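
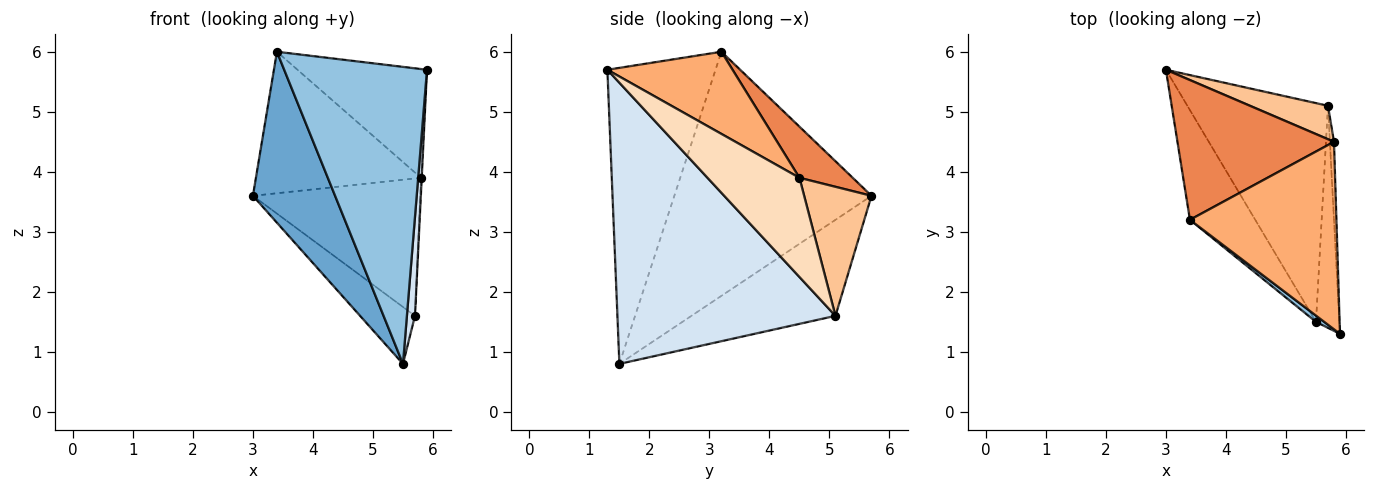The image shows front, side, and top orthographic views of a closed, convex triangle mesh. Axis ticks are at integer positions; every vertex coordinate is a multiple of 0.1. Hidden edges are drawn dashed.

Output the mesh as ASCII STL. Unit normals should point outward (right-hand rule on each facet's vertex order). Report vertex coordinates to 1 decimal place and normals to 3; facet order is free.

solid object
 facet normal -0.896 -0.374 -0.240
  outer loop
   vertex 5.5 1.5 0.8
   vertex 3.4 3.2 6.0
   vertex 3.0 5.7 3.6
  endloop
 endfacet
 facet normal -0.604 -0.797 0.017
  outer loop
   vertex 5.5 1.5 0.8
   vertex 5.9 1.3 5.7
   vertex 3.4 3.2 6.0
  endloop
 endfacet
 facet normal -0.551 0.210 -0.807
  outer loop
   vertex 5.7 5.1 1.6
   vertex 5.5 1.5 0.8
   vertex 3.0 5.7 3.6
  endloop
 endfacet
 facet normal 0.996 -0.037 -0.083
  outer loop
   vertex 5.7 5.1 1.6
   vertex 5.9 1.3 5.7
   vertex 5.5 1.5 0.8
  endloop
 endfacet
 facet normal 0.224 0.693 0.685
  outer loop
   vertex 5.8 4.5 3.9
   vertex 3.0 5.7 3.6
   vertex 3.4 3.2 6.0
  endloop
 endfacet
 facet normal 0.436 0.451 0.778
  outer loop
   vertex 5.8 4.5 3.9
   vertex 3.4 3.2 6.0
   vertex 5.9 1.3 5.7
  endloop
 endfacet
 facet normal 0.364 0.905 0.220
  outer loop
   vertex 5.8 4.5 3.9
   vertex 5.7 5.1 1.6
   vertex 3.0 5.7 3.6
  endloop
 endfacet
 facet normal 0.999 0.008 -0.041
  outer loop
   vertex 5.8 4.5 3.9
   vertex 5.9 1.3 5.7
   vertex 5.7 5.1 1.6
  endloop
 endfacet
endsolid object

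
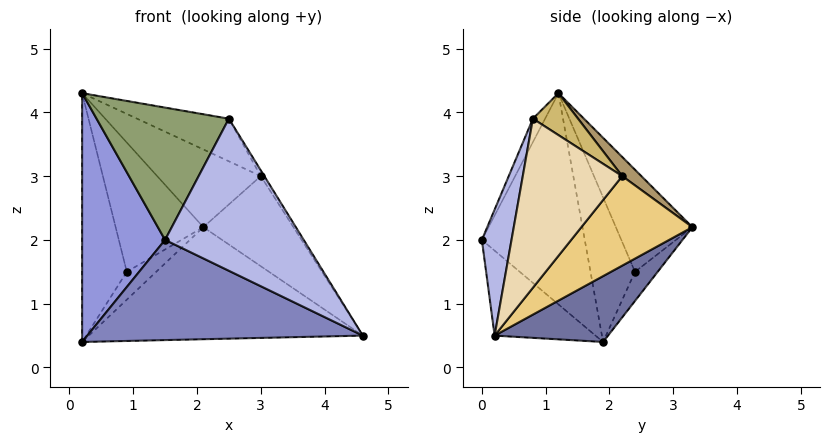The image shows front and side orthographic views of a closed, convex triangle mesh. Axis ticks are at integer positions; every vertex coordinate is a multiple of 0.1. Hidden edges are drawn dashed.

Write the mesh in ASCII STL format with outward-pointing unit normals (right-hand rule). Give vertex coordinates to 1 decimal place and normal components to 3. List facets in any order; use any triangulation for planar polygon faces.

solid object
 facet normal 0.254 0.615 -0.747
  outer loop
   vertex 2.1 3.3 2.2
   vertex 4.6 0.2 0.5
   vertex 0.2 1.9 0.4
  endloop
 endfacet
 facet normal -0.264 -0.721 -0.641
  outer loop
   vertex 1.5 0.0 2.0
   vertex 0.2 1.9 0.4
   vertex 4.6 0.2 0.5
  endloop
 endfacet
 facet normal -0.774 -0.624 -0.112
  outer loop
   vertex 1.5 0.0 2.0
   vertex 0.2 1.2 4.3
   vertex 0.2 1.9 0.4
  endloop
 endfacet
 facet normal 0.200 -0.936 0.289
  outer loop
   vertex 1.5 0.0 2.0
   vertex 4.6 0.2 0.5
   vertex 2.5 0.8 3.9
  endloop
 endfacet
 facet normal -0.083 -0.902 0.424
  outer loop
   vertex 1.5 0.0 2.0
   vertex 2.5 0.8 3.9
   vertex 0.2 1.2 4.3
  endloop
 endfacet
 facet normal -0.610 0.792 0.029
  outer loop
   vertex 0.9 2.4 1.5
   vertex 2.1 3.3 2.2
   vertex 0.2 1.9 0.4
  endloop
 endfacet
 facet normal -0.700 0.703 0.126
  outer loop
   vertex 0.9 2.4 1.5
   vertex 0.2 1.9 0.4
   vertex 0.2 1.2 4.3
  endloop
 endfacet
 facet normal -0.649 0.744 0.157
  outer loop
   vertex 0.9 2.4 1.5
   vertex 0.2 1.2 4.3
   vertex 2.1 3.3 2.2
  endloop
 endfacet
 facet normal 0.119 0.646 0.754
  outer loop
   vertex 3.0 2.2 3.0
   vertex 2.1 3.3 2.2
   vertex 0.2 1.2 4.3
  endloop
 endfacet
 facet normal 0.230 0.467 0.854
  outer loop
   vertex 3.0 2.2 3.0
   vertex 0.2 1.2 4.3
   vertex 2.5 0.8 3.9
  endloop
 endfacet
 facet normal 0.776 0.630 -0.007
  outer loop
   vertex 3.0 2.2 3.0
   vertex 4.6 0.2 0.5
   vertex 2.1 3.3 2.2
  endloop
 endfacet
 facet normal 0.853 0.031 0.521
  outer loop
   vertex 3.0 2.2 3.0
   vertex 2.5 0.8 3.9
   vertex 4.6 0.2 0.5
  endloop
 endfacet
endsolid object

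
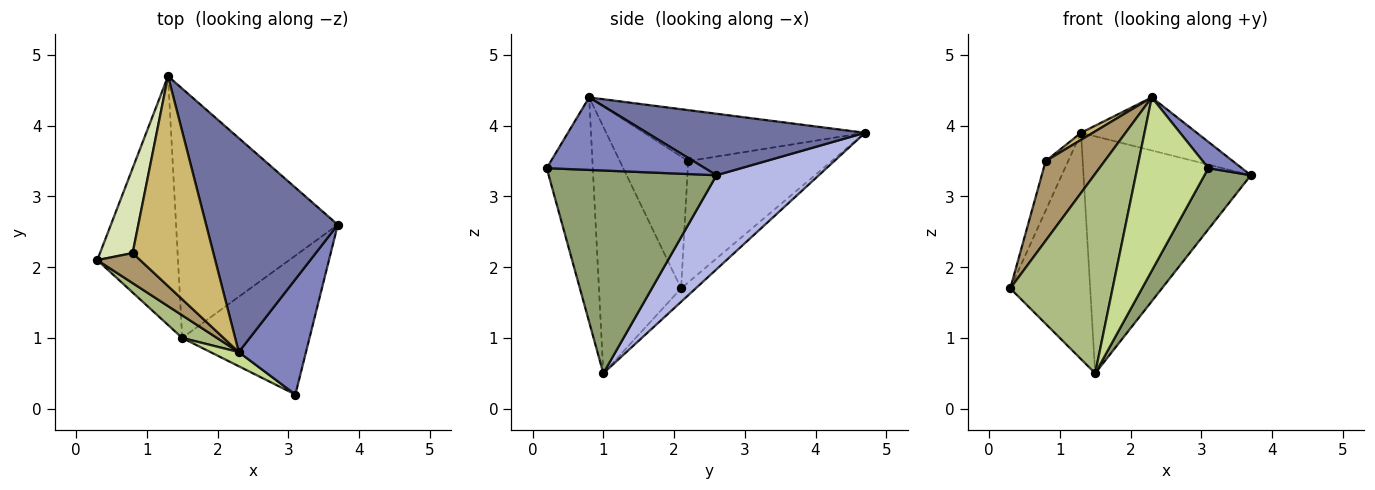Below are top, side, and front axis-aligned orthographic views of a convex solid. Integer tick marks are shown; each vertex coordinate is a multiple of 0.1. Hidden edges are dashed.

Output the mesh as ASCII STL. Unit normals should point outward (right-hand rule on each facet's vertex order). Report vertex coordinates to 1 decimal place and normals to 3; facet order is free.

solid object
 facet normal 0.413 0.219 0.884
  outer loop
   vertex 2.3 0.8 4.4
   vertex 3.7 2.6 3.3
   vertex 1.3 4.7 3.9
  endloop
 endfacet
 facet normal 0.725 -0.153 0.672
  outer loop
   vertex 3.1 0.2 3.4
   vertex 3.7 2.6 3.3
   vertex 2.3 0.8 4.4
  endloop
 endfacet
 facet normal -0.122 0.668 -0.734
  outer loop
   vertex 1.5 1.0 0.5
   vertex 0.3 2.1 1.7
   vertex 1.3 4.7 3.9
  endloop
 endfacet
 facet normal 0.388 0.635 -0.668
  outer loop
   vertex 1.5 1.0 0.5
   vertex 1.3 4.7 3.9
   vertex 3.7 2.6 3.3
  endloop
 endfacet
 facet normal 0.825 -0.228 -0.518
  outer loop
   vertex 1.5 1.0 0.5
   vertex 3.7 2.6 3.3
   vertex 3.1 0.2 3.4
  endloop
 endfacet
 facet normal -0.624 -0.777 0.088
  outer loop
   vertex 1.5 1.0 0.5
   vertex 2.3 0.8 4.4
   vertex 0.3 2.1 1.7
  endloop
 endfacet
 facet normal -0.543 -0.837 0.068
  outer loop
   vertex 1.5 1.0 0.5
   vertex 3.1 0.2 3.4
   vertex 2.3 0.8 4.4
  endloop
 endfacet
 facet normal -0.955 0.150 0.257
  outer loop
   vertex 0.8 2.2 3.5
   vertex 1.3 4.7 3.9
   vertex 0.3 2.1 1.7
  endloop
 endfacet
 facet normal -0.735 -0.634 0.239
  outer loop
   vertex 0.8 2.2 3.5
   vertex 0.3 2.1 1.7
   vertex 2.3 0.8 4.4
  endloop
 endfacet
 facet normal -0.534 -0.028 0.845
  outer loop
   vertex 0.8 2.2 3.5
   vertex 2.3 0.8 4.4
   vertex 1.3 4.7 3.9
  endloop
 endfacet
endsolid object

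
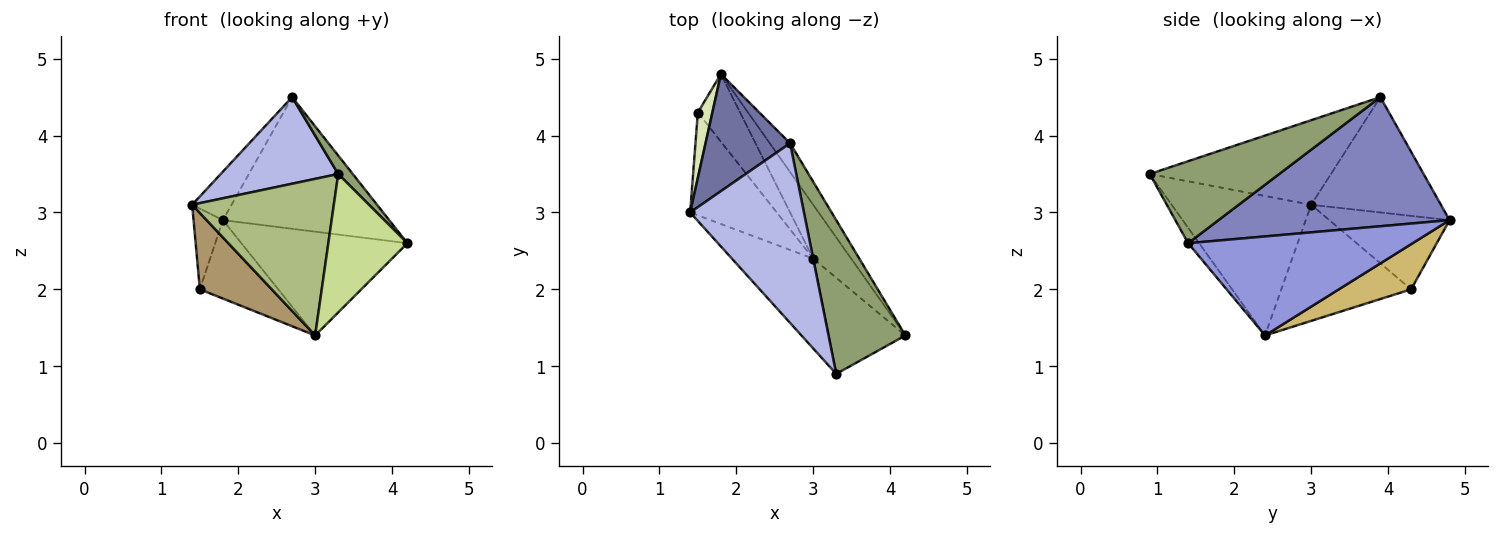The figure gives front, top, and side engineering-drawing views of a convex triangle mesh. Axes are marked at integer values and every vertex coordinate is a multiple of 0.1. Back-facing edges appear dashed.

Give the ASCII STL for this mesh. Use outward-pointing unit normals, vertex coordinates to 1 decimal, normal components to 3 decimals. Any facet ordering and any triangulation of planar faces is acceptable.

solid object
 facet normal -0.783 0.238 0.574
  outer loop
   vertex 2.7 3.9 4.5
   vertex 1.8 4.8 2.9
   vertex 1.4 3.0 3.1
  endloop
 endfacet
 facet normal 0.805 0.579 -0.127
  outer loop
   vertex 2.7 3.9 4.5
   vertex 4.2 1.4 2.6
   vertex 1.8 4.8 2.9
  endloop
 endfacet
 facet normal 0.768 0.568 -0.295
  outer loop
   vertex 3.0 2.4 1.4
   vertex 1.8 4.8 2.9
   vertex 4.2 1.4 2.6
  endloop
 endfacet
 facet normal -0.556 -0.361 0.749
  outer loop
   vertex 3.3 0.9 3.5
   vertex 2.7 3.9 4.5
   vertex 1.4 3.0 3.1
  endloop
 endfacet
 facet normal 0.727 -0.082 0.682
  outer loop
   vertex 3.3 0.9 3.5
   vertex 4.2 1.4 2.6
   vertex 2.7 3.9 4.5
  endloop
 endfacet
 facet normal -0.649 -0.660 -0.378
  outer loop
   vertex 3.3 0.9 3.5
   vertex 1.4 3.0 3.1
   vertex 3.0 2.4 1.4
  endloop
 endfacet
 facet normal -0.113 -0.816 -0.567
  outer loop
   vertex 3.3 0.9 3.5
   vertex 3.0 2.4 1.4
   vertex 4.2 1.4 2.6
  endloop
 endfacet
 facet normal -0.954 0.233 0.189
  outer loop
   vertex 1.5 4.3 2.0
   vertex 1.4 3.0 3.1
   vertex 1.8 4.8 2.9
  endloop
 endfacet
 facet normal -0.733 -0.406 -0.546
  outer loop
   vertex 1.5 4.3 2.0
   vertex 3.0 2.4 1.4
   vertex 1.4 3.0 3.1
  endloop
 endfacet
 facet normal 0.572 0.621 -0.536
  outer loop
   vertex 1.5 4.3 2.0
   vertex 1.8 4.8 2.9
   vertex 3.0 2.4 1.4
  endloop
 endfacet
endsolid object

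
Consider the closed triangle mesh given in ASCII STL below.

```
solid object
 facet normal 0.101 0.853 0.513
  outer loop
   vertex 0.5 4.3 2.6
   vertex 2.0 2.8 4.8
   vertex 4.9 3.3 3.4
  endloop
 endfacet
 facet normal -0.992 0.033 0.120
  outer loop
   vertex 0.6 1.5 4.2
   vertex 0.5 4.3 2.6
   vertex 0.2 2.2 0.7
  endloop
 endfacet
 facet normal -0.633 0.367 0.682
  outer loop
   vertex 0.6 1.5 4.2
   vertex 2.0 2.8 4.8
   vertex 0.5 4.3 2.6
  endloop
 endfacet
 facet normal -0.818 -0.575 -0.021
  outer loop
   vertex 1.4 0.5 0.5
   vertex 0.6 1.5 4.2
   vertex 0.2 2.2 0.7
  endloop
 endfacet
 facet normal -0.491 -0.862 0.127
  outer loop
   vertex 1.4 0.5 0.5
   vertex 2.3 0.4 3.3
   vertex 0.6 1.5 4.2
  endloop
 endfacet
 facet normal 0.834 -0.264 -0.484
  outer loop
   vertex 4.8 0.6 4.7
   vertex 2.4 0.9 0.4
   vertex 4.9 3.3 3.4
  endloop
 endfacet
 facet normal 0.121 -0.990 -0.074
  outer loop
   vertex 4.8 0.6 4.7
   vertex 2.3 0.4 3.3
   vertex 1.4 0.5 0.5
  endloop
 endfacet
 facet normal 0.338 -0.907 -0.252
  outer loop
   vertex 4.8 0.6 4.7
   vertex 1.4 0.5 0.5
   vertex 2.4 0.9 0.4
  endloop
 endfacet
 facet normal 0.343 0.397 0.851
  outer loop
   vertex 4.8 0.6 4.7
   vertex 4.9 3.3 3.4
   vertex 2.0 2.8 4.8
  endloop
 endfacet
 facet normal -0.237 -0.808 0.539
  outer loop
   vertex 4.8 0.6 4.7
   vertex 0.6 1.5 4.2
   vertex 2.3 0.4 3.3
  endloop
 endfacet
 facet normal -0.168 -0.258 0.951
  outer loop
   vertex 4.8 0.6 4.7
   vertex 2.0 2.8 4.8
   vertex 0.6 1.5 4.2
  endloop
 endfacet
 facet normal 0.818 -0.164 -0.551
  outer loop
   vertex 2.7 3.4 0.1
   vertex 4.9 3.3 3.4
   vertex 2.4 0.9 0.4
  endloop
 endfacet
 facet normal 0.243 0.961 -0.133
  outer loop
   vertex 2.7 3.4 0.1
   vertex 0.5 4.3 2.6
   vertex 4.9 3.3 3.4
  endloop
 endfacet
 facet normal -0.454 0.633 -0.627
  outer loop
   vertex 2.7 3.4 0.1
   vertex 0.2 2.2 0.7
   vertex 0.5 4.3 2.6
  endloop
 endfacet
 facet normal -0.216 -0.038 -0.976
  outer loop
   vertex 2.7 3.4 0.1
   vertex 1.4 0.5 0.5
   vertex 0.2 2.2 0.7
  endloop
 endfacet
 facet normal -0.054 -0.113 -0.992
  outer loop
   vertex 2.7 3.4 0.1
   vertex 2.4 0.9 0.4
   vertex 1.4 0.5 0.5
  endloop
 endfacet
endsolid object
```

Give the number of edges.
24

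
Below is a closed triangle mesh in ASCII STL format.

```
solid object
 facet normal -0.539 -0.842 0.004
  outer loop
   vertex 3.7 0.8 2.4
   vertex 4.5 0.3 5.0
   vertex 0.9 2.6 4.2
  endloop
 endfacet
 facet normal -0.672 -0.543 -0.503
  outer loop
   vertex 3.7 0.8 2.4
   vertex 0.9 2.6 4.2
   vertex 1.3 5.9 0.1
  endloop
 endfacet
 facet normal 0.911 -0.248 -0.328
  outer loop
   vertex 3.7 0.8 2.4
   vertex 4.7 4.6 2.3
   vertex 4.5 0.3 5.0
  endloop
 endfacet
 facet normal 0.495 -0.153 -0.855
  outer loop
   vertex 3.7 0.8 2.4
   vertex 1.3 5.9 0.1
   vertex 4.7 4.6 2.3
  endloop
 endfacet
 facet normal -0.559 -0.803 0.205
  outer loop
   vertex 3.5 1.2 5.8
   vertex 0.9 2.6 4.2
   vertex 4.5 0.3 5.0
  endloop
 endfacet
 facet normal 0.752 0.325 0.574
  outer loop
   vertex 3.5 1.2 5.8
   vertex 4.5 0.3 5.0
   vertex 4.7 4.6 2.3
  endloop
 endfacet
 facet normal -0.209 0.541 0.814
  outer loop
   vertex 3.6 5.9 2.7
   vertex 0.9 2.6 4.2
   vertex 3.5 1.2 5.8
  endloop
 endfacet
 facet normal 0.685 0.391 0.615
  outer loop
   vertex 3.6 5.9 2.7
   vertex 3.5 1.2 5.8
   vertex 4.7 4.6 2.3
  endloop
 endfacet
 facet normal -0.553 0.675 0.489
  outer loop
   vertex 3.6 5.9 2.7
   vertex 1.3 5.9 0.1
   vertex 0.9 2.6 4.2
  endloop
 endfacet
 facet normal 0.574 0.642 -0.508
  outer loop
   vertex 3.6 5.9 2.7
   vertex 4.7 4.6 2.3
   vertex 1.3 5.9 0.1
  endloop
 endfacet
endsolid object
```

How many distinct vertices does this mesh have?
7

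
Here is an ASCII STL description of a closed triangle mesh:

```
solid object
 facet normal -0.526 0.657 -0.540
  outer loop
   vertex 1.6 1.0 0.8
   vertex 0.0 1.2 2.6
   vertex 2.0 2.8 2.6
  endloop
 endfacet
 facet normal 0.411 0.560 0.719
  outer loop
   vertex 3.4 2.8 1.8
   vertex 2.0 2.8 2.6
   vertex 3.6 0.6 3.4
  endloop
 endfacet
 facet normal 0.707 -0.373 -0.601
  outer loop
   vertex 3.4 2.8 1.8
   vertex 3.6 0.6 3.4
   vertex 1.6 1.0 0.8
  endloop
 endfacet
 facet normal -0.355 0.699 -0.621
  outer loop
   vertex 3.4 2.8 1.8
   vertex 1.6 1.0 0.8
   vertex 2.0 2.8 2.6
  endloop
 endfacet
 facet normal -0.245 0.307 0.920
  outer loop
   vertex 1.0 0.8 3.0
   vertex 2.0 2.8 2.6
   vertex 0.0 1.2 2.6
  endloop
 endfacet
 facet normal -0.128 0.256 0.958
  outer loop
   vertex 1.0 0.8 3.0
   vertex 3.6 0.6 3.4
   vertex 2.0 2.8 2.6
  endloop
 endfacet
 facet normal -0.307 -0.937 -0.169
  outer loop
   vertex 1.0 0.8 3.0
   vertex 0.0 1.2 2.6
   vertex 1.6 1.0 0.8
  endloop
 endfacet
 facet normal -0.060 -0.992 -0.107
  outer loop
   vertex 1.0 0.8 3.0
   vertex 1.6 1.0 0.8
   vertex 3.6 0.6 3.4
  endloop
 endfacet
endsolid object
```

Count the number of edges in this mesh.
12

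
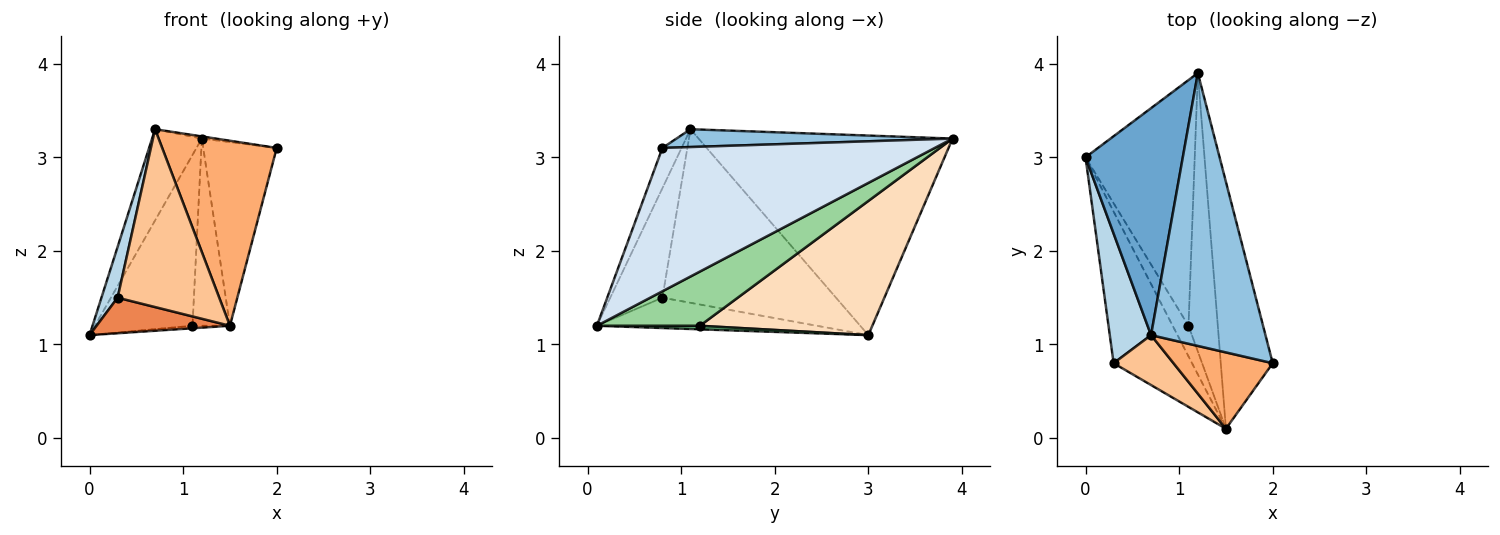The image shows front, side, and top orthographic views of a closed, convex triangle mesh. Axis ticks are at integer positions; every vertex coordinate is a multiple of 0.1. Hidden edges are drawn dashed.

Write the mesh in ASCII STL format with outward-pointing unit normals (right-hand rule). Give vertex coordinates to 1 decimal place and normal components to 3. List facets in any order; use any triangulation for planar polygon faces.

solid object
 facet normal -0.885 0.173 0.432
  outer loop
   vertex 0.7 1.1 3.3
   vertex 1.2 3.9 3.2
   vertex 0.0 3.0 1.1
  endloop
 endfacet
 facet normal 0.154 0.008 0.988
  outer loop
   vertex 0.7 1.1 3.3
   vertex 2.0 0.8 3.1
   vertex 1.2 3.9 3.2
  endloop
 endfacet
 facet normal -0.969 -0.090 0.230
  outer loop
   vertex 0.3 0.8 1.5
   vertex 0.7 1.1 3.3
   vertex 0.0 3.0 1.1
  endloop
 endfacet
 facet normal 0.911 0.246 -0.330
  outer loop
   vertex 1.5 0.1 1.2
   vertex 1.2 3.9 3.2
   vertex 2.0 0.8 3.1
  endloop
 endfacet
 facet normal -0.352 -0.214 -0.911
  outer loop
   vertex 1.5 0.1 1.2
   vertex 0.3 0.8 1.5
   vertex 0.0 3.0 1.1
  endloop
 endfacet
 facet normal -0.153 -0.914 0.377
  outer loop
   vertex 1.5 0.1 1.2
   vertex 2.0 0.8 3.1
   vertex 0.7 1.1 3.3
  endloop
 endfacet
 facet normal -0.443 -0.863 0.242
  outer loop
   vertex 1.5 0.1 1.2
   vertex 0.7 1.1 3.3
   vertex 0.3 0.8 1.5
  endloop
 endfacet
 facet normal 0.710 0.402 -0.578
  outer loop
   vertex 1.1 1.2 1.2
   vertex 0.0 3.0 1.1
   vertex 1.2 3.9 3.2
  endloop
 endfacet
 facet normal 0.218 0.079 -0.973
  outer loop
   vertex 1.1 1.2 1.2
   vertex 1.5 0.1 1.2
   vertex 0.0 3.0 1.1
  endloop
 endfacet
 facet normal 0.838 0.305 -0.453
  outer loop
   vertex 1.1 1.2 1.2
   vertex 1.2 3.9 3.2
   vertex 1.5 0.1 1.2
  endloop
 endfacet
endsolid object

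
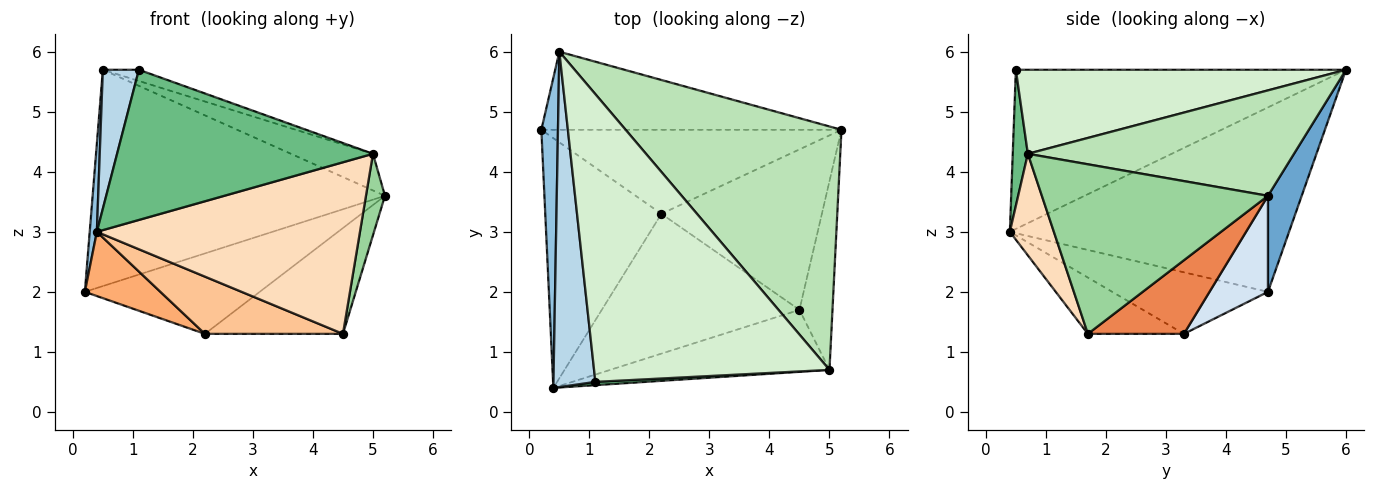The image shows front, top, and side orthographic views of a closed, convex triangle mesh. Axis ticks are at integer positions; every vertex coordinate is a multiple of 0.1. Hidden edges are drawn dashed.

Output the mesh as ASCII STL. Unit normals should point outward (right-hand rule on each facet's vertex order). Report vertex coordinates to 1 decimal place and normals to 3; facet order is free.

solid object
 facet normal 0.108 0.935 -0.337
  outer loop
   vertex 0.5 6.0 5.7
   vertex 5.2 4.7 3.6
   vertex 0.2 4.7 2.0
  endloop
 endfacet
 facet normal -0.996 -0.025 0.090
  outer loop
   vertex 0.5 6.0 5.7
   vertex 0.2 4.7 2.0
   vertex 0.4 0.4 3.0
  endloop
 endfacet
 facet normal -0.962 -0.105 0.253
  outer loop
   vertex 1.1 0.5 5.7
   vertex 0.5 6.0 5.7
   vertex 0.4 0.4 3.0
  endloop
 endfacet
 facet normal 0.225 0.674 -0.704
  outer loop
   vertex 2.2 3.3 1.3
   vertex 0.2 4.7 2.0
   vertex 5.2 4.7 3.6
  endloop
 endfacet
 facet normal 0.358 0.514 -0.780
  outer loop
   vertex 2.2 3.3 1.3
   vertex 5.2 4.7 3.6
   vertex 4.5 1.7 1.3
  endloop
 endfacet
 facet normal -0.457 -0.222 -0.862
  outer loop
   vertex 2.2 3.3 1.3
   vertex 0.4 0.4 3.0
   vertex 0.2 4.7 2.0
  endloop
 endfacet
 facet normal -0.255 -0.366 -0.895
  outer loop
   vertex 2.2 3.3 1.3
   vertex 4.5 1.7 1.3
   vertex 0.4 0.4 3.0
  endloop
 endfacet
 facet normal 0.155 -0.929 -0.336
  outer loop
   vertex 5.0 0.7 4.3
   vertex 0.4 0.4 3.0
   vertex 4.5 1.7 1.3
  endloop
 endfacet
 facet normal 0.059 -0.998 0.022
  outer loop
   vertex 5.0 0.7 4.3
   vertex 1.1 0.5 5.7
   vertex 0.4 0.4 3.0
  endloop
 endfacet
 facet normal 0.978 -0.082 -0.190
  outer loop
   vertex 5.0 0.7 4.3
   vertex 4.5 1.7 1.3
   vertex 5.2 4.7 3.6
  endloop
 endfacet
 facet normal 0.435 0.134 0.890
  outer loop
   vertex 5.0 0.7 4.3
   vertex 5.2 4.7 3.6
   vertex 0.5 6.0 5.7
  endloop
 endfacet
 facet normal 0.336 0.037 0.941
  outer loop
   vertex 5.0 0.7 4.3
   vertex 0.5 6.0 5.7
   vertex 1.1 0.5 5.7
  endloop
 endfacet
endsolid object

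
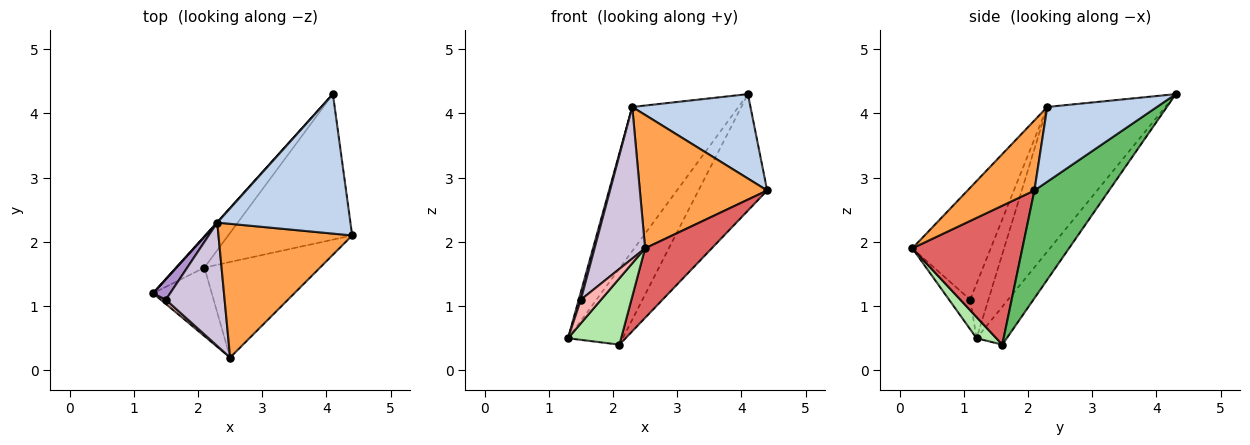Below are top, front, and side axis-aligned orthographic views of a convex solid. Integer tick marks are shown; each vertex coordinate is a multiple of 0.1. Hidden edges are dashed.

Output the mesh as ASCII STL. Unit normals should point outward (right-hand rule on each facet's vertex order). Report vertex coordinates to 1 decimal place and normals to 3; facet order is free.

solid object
 facet normal -0.743 0.669 0.002
  outer loop
   vertex 2.3 2.3 4.1
   vertex 4.1 4.3 4.3
   vertex 1.3 1.2 0.5
  endloop
 endfacet
 facet normal 0.433 -0.467 0.771
  outer loop
   vertex 2.3 2.3 4.1
   vertex 4.4 2.1 2.8
   vertex 4.1 4.3 4.3
  endloop
 endfacet
 facet normal 0.348 -0.662 0.664
  outer loop
   vertex 2.3 2.3 4.1
   vertex 2.5 0.2 1.9
   vertex 4.4 2.1 2.8
  endloop
 endfacet
 facet normal -0.454 0.824 -0.338
  outer loop
   vertex 2.1 1.6 0.4
   vertex 1.3 1.2 0.5
   vertex 4.1 4.3 4.3
  endloop
 endfacet
 facet normal 0.562 0.517 -0.646
  outer loop
   vertex 2.1 1.6 0.4
   vertex 4.1 4.3 4.3
   vertex 4.4 2.1 2.8
  endloop
 endfacet
 facet normal 0.250 -0.674 -0.695
  outer loop
   vertex 2.1 1.6 0.4
   vertex 2.5 0.2 1.9
   vertex 1.3 1.2 0.5
  endloop
 endfacet
 facet normal 0.697 -0.422 -0.580
  outer loop
   vertex 2.1 1.6 0.4
   vertex 4.4 2.1 2.8
   vertex 2.5 0.2 1.9
  endloop
 endfacet
 facet normal -0.717 -0.686 0.125
  outer loop
   vertex 1.5 1.1 1.1
   vertex 1.3 1.2 0.5
   vertex 2.5 0.2 1.9
  endloop
 endfacet
 facet normal -0.948 -0.112 0.297
  outer loop
   vertex 1.5 1.1 1.1
   vertex 2.3 2.3 4.1
   vertex 1.3 1.2 0.5
  endloop
 endfacet
 facet normal -0.769 -0.496 0.403
  outer loop
   vertex 1.5 1.1 1.1
   vertex 2.5 0.2 1.9
   vertex 2.3 2.3 4.1
  endloop
 endfacet
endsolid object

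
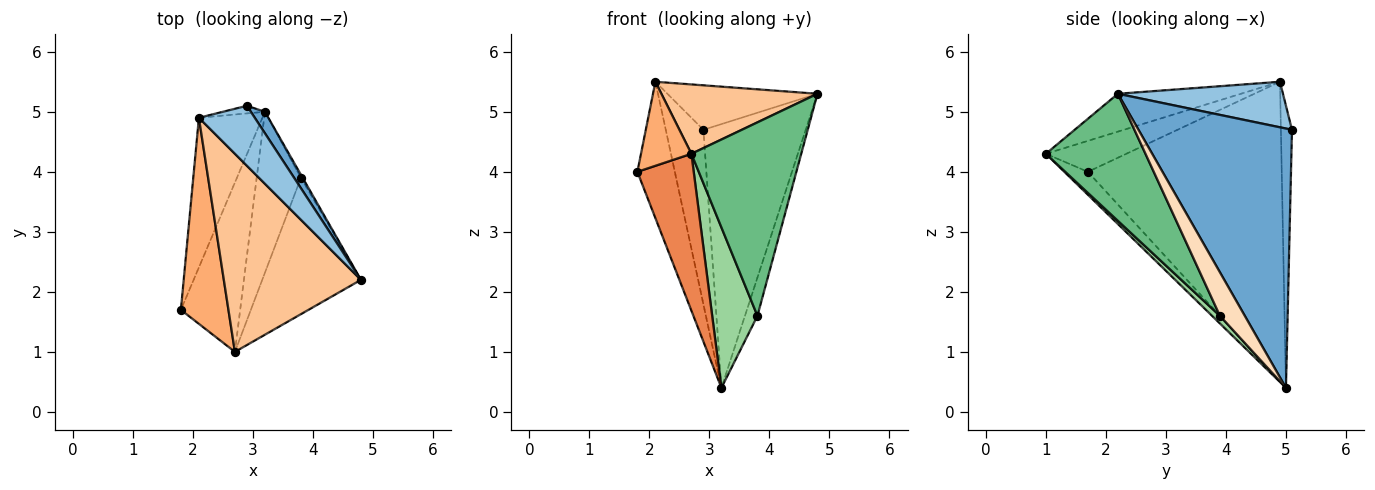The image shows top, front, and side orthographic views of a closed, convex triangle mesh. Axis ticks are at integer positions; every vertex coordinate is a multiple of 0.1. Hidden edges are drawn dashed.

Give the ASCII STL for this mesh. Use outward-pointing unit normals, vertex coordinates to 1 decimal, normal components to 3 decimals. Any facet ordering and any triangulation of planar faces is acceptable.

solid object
 facet normal 0.831 0.554 0.045
  outer loop
   vertex 3.2 5.0 0.4
   vertex 2.9 5.1 4.7
   vertex 4.8 2.2 5.3
  endloop
 endfacet
 facet normal 0.548 0.498 0.672
  outer loop
   vertex 2.1 4.9 5.5
   vertex 4.8 2.2 5.3
   vertex 2.9 5.1 4.7
  endloop
 endfacet
 facet normal -0.961 0.186 -0.204
  outer loop
   vertex 2.1 4.9 5.5
   vertex 3.2 5.0 0.4
   vertex 1.8 1.7 4.0
  endloop
 endfacet
 facet normal -0.282 0.959 -0.042
  outer loop
   vertex 2.1 4.9 5.5
   vertex 2.9 5.1 4.7
   vertex 3.2 5.0 0.4
  endloop
 endfacet
 facet normal -0.273 -0.654 -0.706
  outer loop
   vertex 2.7 1.0 4.3
   vertex 1.8 1.7 4.0
   vertex 3.2 5.0 0.4
  endloop
 endfacet
 facet normal -0.516 -0.323 0.793
  outer loop
   vertex 2.7 1.0 4.3
   vertex 2.1 4.9 5.5
   vertex 1.8 1.7 4.0
  endloop
 endfacet
 facet normal -0.252 -0.320 0.913
  outer loop
   vertex 2.7 1.0 4.3
   vertex 4.8 2.2 5.3
   vertex 2.1 4.9 5.5
  endloop
 endfacet
 facet normal 0.893 0.449 -0.035
  outer loop
   vertex 3.8 3.9 1.6
   vertex 3.2 5.0 0.4
   vertex 4.8 2.2 5.3
  endloop
 endfacet
 facet normal 0.596 -0.657 -0.463
  outer loop
   vertex 3.8 3.9 1.6
   vertex 4.8 2.2 5.3
   vertex 2.7 1.0 4.3
  endloop
 endfacet
 facet normal 0.122 -0.701 -0.703
  outer loop
   vertex 3.8 3.9 1.6
   vertex 2.7 1.0 4.3
   vertex 3.2 5.0 0.4
  endloop
 endfacet
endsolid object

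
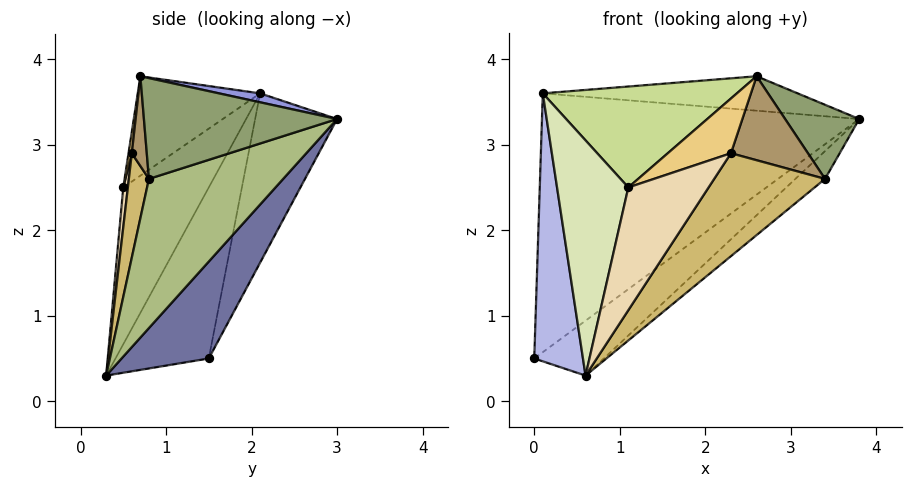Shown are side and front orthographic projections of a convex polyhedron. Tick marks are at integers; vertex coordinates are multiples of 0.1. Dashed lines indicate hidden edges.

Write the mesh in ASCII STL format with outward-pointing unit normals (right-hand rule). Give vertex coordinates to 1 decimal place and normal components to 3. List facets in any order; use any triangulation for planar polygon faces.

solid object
 facet normal 0.456 0.363 -0.813
  outer loop
   vertex 0.6 0.3 0.3
   vertex 0.0 1.5 0.5
   vertex 3.8 3.0 3.3
  endloop
 endfacet
 facet normal -0.246 0.953 -0.177
  outer loop
   vertex 0.1 2.1 3.6
   vertex 3.8 3.0 3.3
   vertex 0.0 1.5 0.5
  endloop
 endfacet
 facet normal 0.032 0.197 0.980
  outer loop
   vertex 0.1 2.1 3.6
   vertex 2.6 0.7 3.8
   vertex 3.8 3.0 3.3
  endloop
 endfacet
 facet normal -0.880 -0.460 0.117
  outer loop
   vertex 0.1 2.1 3.6
   vertex 0.0 1.5 0.5
   vertex 0.6 0.3 0.3
  endloop
 endfacet
 facet normal 0.803 -0.308 0.510
  outer loop
   vertex 3.4 0.8 2.6
   vertex 3.8 3.0 3.3
   vertex 2.6 0.7 3.8
  endloop
 endfacet
 facet normal 0.614 0.136 -0.777
  outer loop
   vertex 3.4 0.8 2.6
   vertex 0.6 0.3 0.3
   vertex 3.8 3.0 3.3
  endloop
 endfacet
 facet normal -0.428 -0.678 0.598
  outer loop
   vertex 1.1 0.5 2.5
   vertex 2.6 0.7 3.8
   vertex 0.1 2.1 3.6
  endloop
 endfacet
 facet normal -0.748 -0.624 0.227
  outer loop
   vertex 1.1 0.5 2.5
   vertex 0.1 2.1 3.6
   vertex 0.6 0.3 0.3
  endloop
 endfacet
 facet normal 0.191 -0.981 0.045
  outer loop
   vertex 2.3 0.6 2.9
   vertex 3.4 0.8 2.6
   vertex 2.6 0.7 3.8
  endloop
 endfacet
 facet normal 0.178 -0.984 -0.003
  outer loop
   vertex 2.3 0.6 2.9
   vertex 0.6 0.3 0.3
   vertex 3.4 0.8 2.6
  endloop
 endfacet
 facet normal 0.052 -0.994 0.093
  outer loop
   vertex 2.3 0.6 2.9
   vertex 2.6 0.7 3.8
   vertex 1.1 0.5 2.5
  endloop
 endfacet
 facet normal 0.057 -0.995 0.078
  outer loop
   vertex 2.3 0.6 2.9
   vertex 1.1 0.5 2.5
   vertex 0.6 0.3 0.3
  endloop
 endfacet
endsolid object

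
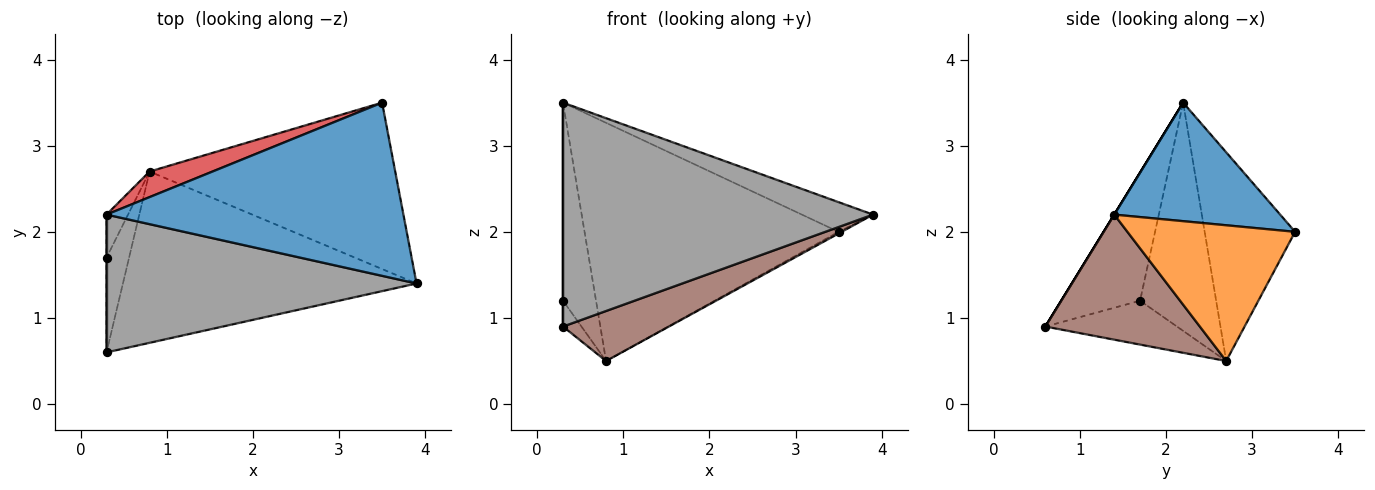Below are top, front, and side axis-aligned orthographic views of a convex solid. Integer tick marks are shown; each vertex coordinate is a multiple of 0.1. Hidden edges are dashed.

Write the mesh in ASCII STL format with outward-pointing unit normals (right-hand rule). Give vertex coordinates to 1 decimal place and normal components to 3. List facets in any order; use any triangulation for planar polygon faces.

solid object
 facet normal 0.366 0.157 0.917
  outer loop
   vertex 0.3 2.2 3.5
   vertex 3.9 1.4 2.2
   vertex 3.5 3.5 2.0
  endloop
 endfacet
 facet normal 0.484 0.009 -0.875
  outer loop
   vertex 0.8 2.7 0.5
   vertex 3.5 3.5 2.0
   vertex 3.9 1.4 2.2
  endloop
 endfacet
 facet normal -0.914 0.397 -0.086
  outer loop
   vertex 0.8 2.7 0.5
   vertex 0.3 1.7 1.2
   vertex 0.3 2.2 3.5
  endloop
 endfacet
 facet normal -0.334 0.937 0.101
  outer loop
   vertex 0.8 2.7 0.5
   vertex 0.3 2.2 3.5
   vertex 3.5 3.5 2.0
  endloop
 endfacet
 facet normal -0.883 0.124 -0.454
  outer loop
   vertex 0.3 0.6 0.9
   vertex 0.3 1.7 1.2
   vertex 0.8 2.7 0.5
  endloop
 endfacet
 facet normal 0.378 -0.259 -0.889
  outer loop
   vertex 0.3 0.6 0.9
   vertex 0.8 2.7 0.5
   vertex 3.9 1.4 2.2
  endloop
 endfacet
 facet normal -1.000 0.000 0.000
  outer loop
   vertex 0.3 0.6 0.9
   vertex 0.3 2.2 3.5
   vertex 0.3 1.7 1.2
  endloop
 endfacet
 facet normal 0.000 -0.852 0.524
  outer loop
   vertex 0.3 0.6 0.9
   vertex 3.9 1.4 2.2
   vertex 0.3 2.2 3.5
  endloop
 endfacet
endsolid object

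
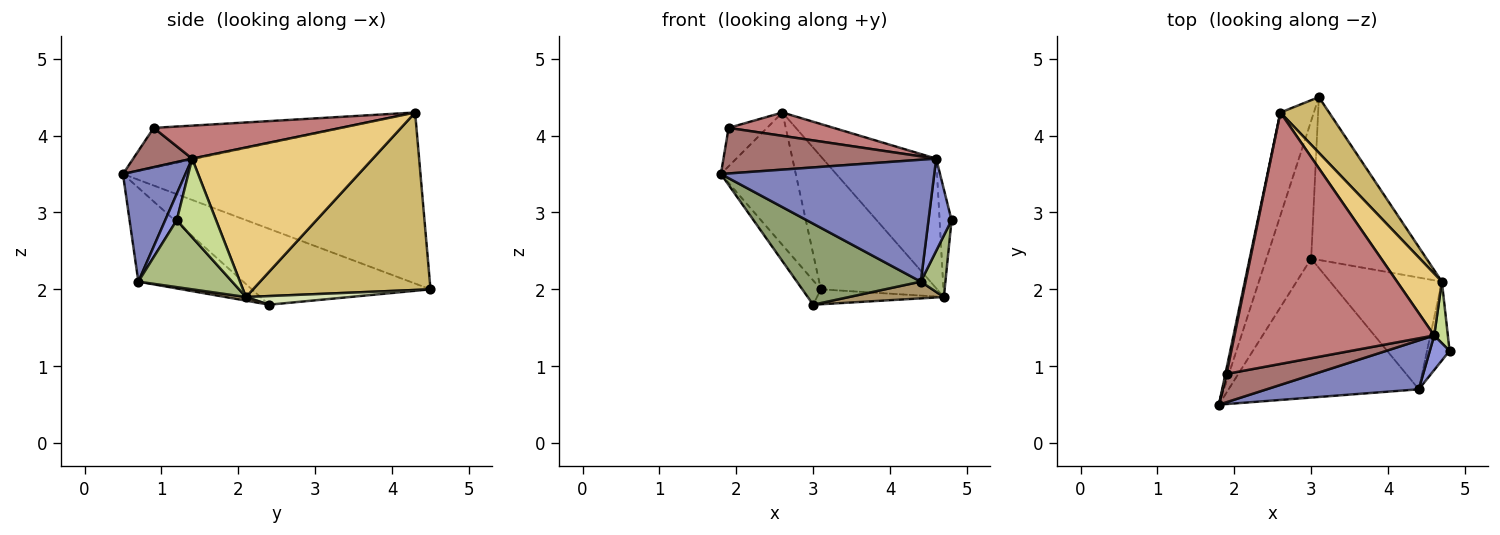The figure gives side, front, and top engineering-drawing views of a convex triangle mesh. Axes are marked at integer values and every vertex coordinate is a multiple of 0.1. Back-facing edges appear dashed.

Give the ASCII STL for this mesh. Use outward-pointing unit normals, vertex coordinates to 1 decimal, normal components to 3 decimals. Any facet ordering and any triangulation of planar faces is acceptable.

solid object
 facet normal -0.953 0.240 -0.186
  outer loop
   vertex 2.6 4.3 4.3
   vertex 3.1 4.5 2.0
   vertex 1.8 0.5 3.5
  endloop
 endfacet
 facet normal 0.262 -0.896 0.359
  outer loop
   vertex 4.6 1.4 3.7
   vertex 1.8 0.5 3.5
   vertex 4.4 0.7 2.1
  endloop
 endfacet
 facet normal 0.424 -0.848 0.318
  outer loop
   vertex 4.6 1.4 3.7
   vertex 4.4 0.7 2.1
   vertex 4.8 1.2 2.9
  endloop
 endfacet
 facet normal -0.858 0.089 -0.506
  outer loop
   vertex 3.0 2.4 1.8
   vertex 1.8 0.5 3.5
   vertex 3.1 4.5 2.0
  endloop
 endfacet
 facet normal -0.392 -0.463 -0.795
  outer loop
   vertex 3.0 2.4 1.8
   vertex 4.4 0.7 2.1
   vertex 1.8 0.5 3.5
  endloop
 endfacet
 facet normal 0.920 -0.241 -0.309
  outer loop
   vertex 4.7 2.1 1.9
   vertex 4.8 1.2 2.9
   vertex 4.4 0.7 2.1
  endloop
 endfacet
 facet normal 0.944 0.287 0.164
  outer loop
   vertex 4.7 2.1 1.9
   vertex 4.6 1.4 3.7
   vertex 4.8 1.2 2.9
  endloop
 endfacet
 facet normal 0.074 0.091 -0.993
  outer loop
   vertex 4.7 2.1 1.9
   vertex 3.0 2.4 1.8
   vertex 3.1 4.5 2.0
  endloop
 endfacet
 facet normal 0.032 -0.148 -0.988
  outer loop
   vertex 4.7 2.1 1.9
   vertex 4.4 0.7 2.1
   vertex 3.0 2.4 1.8
  endloop
 endfacet
 facet normal 0.815 0.534 0.224
  outer loop
   vertex 4.7 2.1 1.9
   vertex 3.1 4.5 2.0
   vertex 2.6 4.3 4.3
  endloop
 endfacet
 facet normal 0.821 0.515 0.246
  outer loop
   vertex 4.7 2.1 1.9
   vertex 2.6 4.3 4.3
   vertex 4.6 1.4 3.7
  endloop
 endfacet
 facet normal -0.979 0.200 0.030
  outer loop
   vertex 1.9 0.9 4.1
   vertex 2.6 4.3 4.3
   vertex 1.8 0.5 3.5
  endloop
 endfacet
 facet normal 0.229 -0.827 0.513
  outer loop
   vertex 1.9 0.9 4.1
   vertex 1.8 0.5 3.5
   vertex 4.6 1.4 3.7
  endloop
 endfacet
 facet normal 0.162 -0.091 0.982
  outer loop
   vertex 1.9 0.9 4.1
   vertex 4.6 1.4 3.7
   vertex 2.6 4.3 4.3
  endloop
 endfacet
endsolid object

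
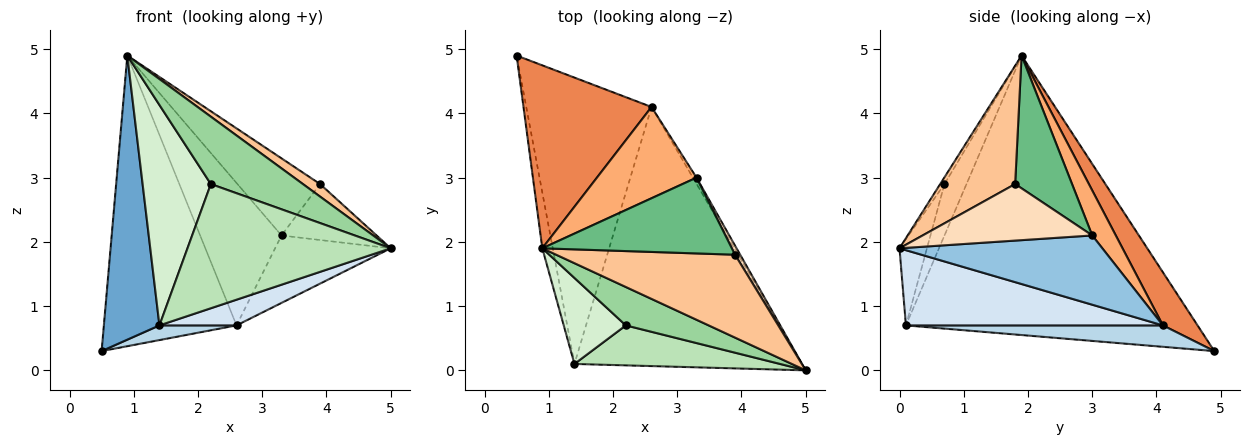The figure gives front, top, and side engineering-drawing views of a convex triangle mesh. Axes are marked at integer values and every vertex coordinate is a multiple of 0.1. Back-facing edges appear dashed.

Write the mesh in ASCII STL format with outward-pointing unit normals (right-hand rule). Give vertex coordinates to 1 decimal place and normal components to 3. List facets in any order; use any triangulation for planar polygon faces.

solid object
 facet normal -0.982 -0.187 -0.037
  outer loop
   vertex 1.4 0.1 0.7
   vertex 0.9 1.9 4.9
   vertex 0.5 4.9 0.3
  endloop
 endfacet
 facet normal 0.868 0.495 -0.045
  outer loop
   vertex 2.6 4.1 0.7
   vertex 3.3 3.0 2.1
   vertex 5.0 0.0 1.9
  endloop
 endfacet
 facet normal 0.168 -0.050 -0.984
  outer loop
   vertex 2.6 4.1 0.7
   vertex 1.4 0.1 0.7
   vertex 0.5 4.9 0.3
  endloop
 endfacet
 facet normal 0.312 -0.094 -0.945
  outer loop
   vertex 2.6 4.1 0.7
   vertex 5.0 0.0 1.9
   vertex 1.4 0.1 0.7
  endloop
 endfacet
 facet normal 0.216 0.826 0.520
  outer loop
   vertex 2.6 4.1 0.7
   vertex 0.5 4.9 0.3
   vertex 0.9 1.9 4.9
  endloop
 endfacet
 facet normal 0.237 0.818 0.524
  outer loop
   vertex 2.6 4.1 0.7
   vertex 0.9 1.9 4.9
   vertex 3.3 3.0 2.1
  endloop
 endfacet
 facet normal 0.547 -0.125 0.827
  outer loop
   vertex 3.9 1.8 2.9
   vertex 0.9 1.9 4.9
   vertex 5.0 0.0 1.9
  endloop
 endfacet
 facet normal 0.870 0.487 0.079
  outer loop
   vertex 3.9 1.8 2.9
   vertex 5.0 0.0 1.9
   vertex 3.3 3.0 2.1
  endloop
 endfacet
 facet normal 0.441 0.640 0.629
  outer loop
   vertex 3.9 1.8 2.9
   vertex 3.3 3.0 2.1
   vertex 0.9 1.9 4.9
  endloop
 endfacet
 facet normal -0.040 -0.868 0.495
  outer loop
   vertex 2.2 0.7 2.9
   vertex 5.0 0.0 1.9
   vertex 0.9 1.9 4.9
  endloop
 endfacet
 facet normal -0.128 -0.944 0.304
  outer loop
   vertex 2.2 0.7 2.9
   vertex 1.4 0.1 0.7
   vertex 5.0 0.0 1.9
  endloop
 endfacet
 facet normal -0.288 -0.892 0.348
  outer loop
   vertex 2.2 0.7 2.9
   vertex 0.9 1.9 4.9
   vertex 1.4 0.1 0.7
  endloop
 endfacet
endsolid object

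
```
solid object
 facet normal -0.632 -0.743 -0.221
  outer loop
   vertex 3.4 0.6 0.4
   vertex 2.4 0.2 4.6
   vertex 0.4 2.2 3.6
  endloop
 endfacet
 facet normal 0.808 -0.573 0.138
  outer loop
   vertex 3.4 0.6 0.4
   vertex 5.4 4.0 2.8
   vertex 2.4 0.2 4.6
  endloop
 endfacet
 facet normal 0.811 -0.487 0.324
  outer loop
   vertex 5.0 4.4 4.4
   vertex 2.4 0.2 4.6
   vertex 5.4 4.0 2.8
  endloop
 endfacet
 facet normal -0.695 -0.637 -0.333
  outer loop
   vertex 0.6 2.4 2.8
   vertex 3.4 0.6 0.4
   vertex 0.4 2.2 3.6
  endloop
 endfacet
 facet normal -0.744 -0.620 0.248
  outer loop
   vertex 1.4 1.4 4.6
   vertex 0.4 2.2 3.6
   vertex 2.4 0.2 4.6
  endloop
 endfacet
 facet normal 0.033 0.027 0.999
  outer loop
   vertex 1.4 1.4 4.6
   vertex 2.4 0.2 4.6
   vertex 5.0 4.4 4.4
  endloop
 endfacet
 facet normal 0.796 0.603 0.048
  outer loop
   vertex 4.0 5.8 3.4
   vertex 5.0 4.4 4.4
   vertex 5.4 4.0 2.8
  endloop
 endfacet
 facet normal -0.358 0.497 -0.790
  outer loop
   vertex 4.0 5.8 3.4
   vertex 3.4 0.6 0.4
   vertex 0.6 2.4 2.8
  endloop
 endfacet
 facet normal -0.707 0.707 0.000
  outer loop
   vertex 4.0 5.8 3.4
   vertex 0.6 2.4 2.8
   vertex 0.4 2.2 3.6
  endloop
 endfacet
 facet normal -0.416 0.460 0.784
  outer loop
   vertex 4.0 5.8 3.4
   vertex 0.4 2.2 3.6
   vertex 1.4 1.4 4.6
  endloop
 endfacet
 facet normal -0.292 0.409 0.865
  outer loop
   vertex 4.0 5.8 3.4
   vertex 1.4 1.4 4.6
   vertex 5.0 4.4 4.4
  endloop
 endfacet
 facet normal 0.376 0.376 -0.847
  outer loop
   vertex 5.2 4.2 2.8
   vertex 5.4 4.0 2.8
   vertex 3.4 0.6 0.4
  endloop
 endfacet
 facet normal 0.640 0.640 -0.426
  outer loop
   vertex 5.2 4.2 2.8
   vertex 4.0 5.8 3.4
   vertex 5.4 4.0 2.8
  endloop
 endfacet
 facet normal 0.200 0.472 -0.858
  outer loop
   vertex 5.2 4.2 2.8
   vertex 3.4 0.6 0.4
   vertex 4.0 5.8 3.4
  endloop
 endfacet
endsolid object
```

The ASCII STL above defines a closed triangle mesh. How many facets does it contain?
14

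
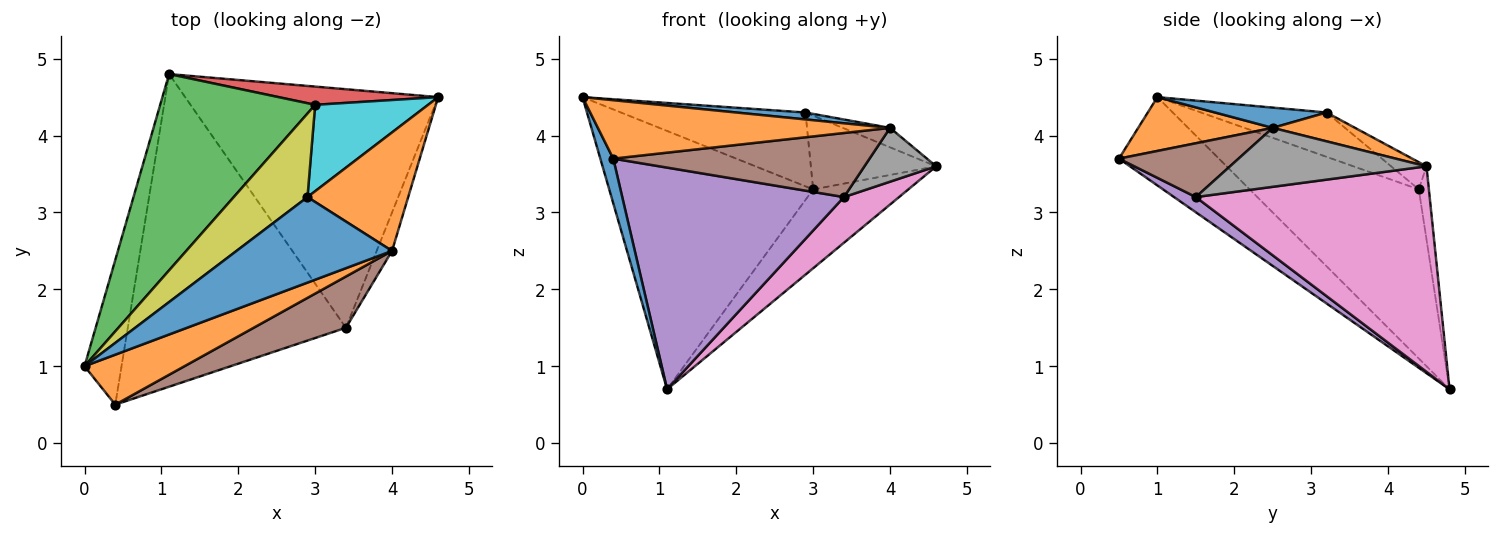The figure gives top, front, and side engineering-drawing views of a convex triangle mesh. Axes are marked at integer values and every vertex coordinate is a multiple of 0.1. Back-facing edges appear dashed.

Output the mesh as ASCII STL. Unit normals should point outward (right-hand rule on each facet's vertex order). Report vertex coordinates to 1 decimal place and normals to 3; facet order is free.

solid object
 facet normal -0.916 -0.119 -0.384
  outer loop
   vertex 0.4 0.5 3.7
   vertex 0.0 1.0 4.5
   vertex 1.1 4.8 0.7
  endloop
 endfacet
 facet normal 0.330 -0.717 0.613
  outer loop
   vertex 4.0 2.5 4.1
   vertex 0.0 1.0 4.5
   vertex 0.4 0.5 3.7
  endloop
 endfacet
 facet normal -0.551 0.664 0.505
  outer loop
   vertex 3.0 4.4 3.3
   vertex 1.1 4.8 0.7
   vertex 0.0 1.0 4.5
  endloop
 endfacet
 facet normal -0.103 0.969 0.224
  outer loop
   vertex 3.0 4.4 3.3
   vertex 4.6 4.5 3.6
   vertex 1.1 4.8 0.7
  endloop
 endfacet
 facet normal 0.057 -0.577 -0.814
  outer loop
   vertex 3.4 1.5 3.2
   vertex 0.4 0.5 3.7
   vertex 1.1 4.8 0.7
  endloop
 endfacet
 facet normal 0.342 -0.734 0.587
  outer loop
   vertex 3.4 1.5 3.2
   vertex 4.0 2.5 4.1
   vertex 0.4 0.5 3.7
  endloop
 endfacet
 facet normal 0.624 -0.147 -0.768
  outer loop
   vertex 3.4 1.5 3.2
   vertex 1.1 4.8 0.7
   vertex 4.6 4.5 3.6
  endloop
 endfacet
 facet normal 0.912 -0.333 -0.238
  outer loop
   vertex 3.4 1.5 3.2
   vertex 4.6 4.5 3.6
   vertex 4.0 2.5 4.1
  endloop
 endfacet
 facet normal -0.411 0.604 0.683
  outer loop
   vertex 2.9 3.2 4.3
   vertex 3.0 4.4 3.3
   vertex 0.0 1.0 4.5
  endloop
 endfacet
 facet normal -0.180 0.639 0.748
  outer loop
   vertex 2.9 3.2 4.3
   vertex 4.6 4.5 3.6
   vertex 3.0 4.4 3.3
  endloop
 endfacet
 facet normal 0.129 -0.080 0.988
  outer loop
   vertex 2.9 3.2 4.3
   vertex 0.0 1.0 4.5
   vertex 4.0 2.5 4.1
  endloop
 endfacet
 facet normal 0.272 0.156 0.950
  outer loop
   vertex 2.9 3.2 4.3
   vertex 4.0 2.5 4.1
   vertex 4.6 4.5 3.6
  endloop
 endfacet
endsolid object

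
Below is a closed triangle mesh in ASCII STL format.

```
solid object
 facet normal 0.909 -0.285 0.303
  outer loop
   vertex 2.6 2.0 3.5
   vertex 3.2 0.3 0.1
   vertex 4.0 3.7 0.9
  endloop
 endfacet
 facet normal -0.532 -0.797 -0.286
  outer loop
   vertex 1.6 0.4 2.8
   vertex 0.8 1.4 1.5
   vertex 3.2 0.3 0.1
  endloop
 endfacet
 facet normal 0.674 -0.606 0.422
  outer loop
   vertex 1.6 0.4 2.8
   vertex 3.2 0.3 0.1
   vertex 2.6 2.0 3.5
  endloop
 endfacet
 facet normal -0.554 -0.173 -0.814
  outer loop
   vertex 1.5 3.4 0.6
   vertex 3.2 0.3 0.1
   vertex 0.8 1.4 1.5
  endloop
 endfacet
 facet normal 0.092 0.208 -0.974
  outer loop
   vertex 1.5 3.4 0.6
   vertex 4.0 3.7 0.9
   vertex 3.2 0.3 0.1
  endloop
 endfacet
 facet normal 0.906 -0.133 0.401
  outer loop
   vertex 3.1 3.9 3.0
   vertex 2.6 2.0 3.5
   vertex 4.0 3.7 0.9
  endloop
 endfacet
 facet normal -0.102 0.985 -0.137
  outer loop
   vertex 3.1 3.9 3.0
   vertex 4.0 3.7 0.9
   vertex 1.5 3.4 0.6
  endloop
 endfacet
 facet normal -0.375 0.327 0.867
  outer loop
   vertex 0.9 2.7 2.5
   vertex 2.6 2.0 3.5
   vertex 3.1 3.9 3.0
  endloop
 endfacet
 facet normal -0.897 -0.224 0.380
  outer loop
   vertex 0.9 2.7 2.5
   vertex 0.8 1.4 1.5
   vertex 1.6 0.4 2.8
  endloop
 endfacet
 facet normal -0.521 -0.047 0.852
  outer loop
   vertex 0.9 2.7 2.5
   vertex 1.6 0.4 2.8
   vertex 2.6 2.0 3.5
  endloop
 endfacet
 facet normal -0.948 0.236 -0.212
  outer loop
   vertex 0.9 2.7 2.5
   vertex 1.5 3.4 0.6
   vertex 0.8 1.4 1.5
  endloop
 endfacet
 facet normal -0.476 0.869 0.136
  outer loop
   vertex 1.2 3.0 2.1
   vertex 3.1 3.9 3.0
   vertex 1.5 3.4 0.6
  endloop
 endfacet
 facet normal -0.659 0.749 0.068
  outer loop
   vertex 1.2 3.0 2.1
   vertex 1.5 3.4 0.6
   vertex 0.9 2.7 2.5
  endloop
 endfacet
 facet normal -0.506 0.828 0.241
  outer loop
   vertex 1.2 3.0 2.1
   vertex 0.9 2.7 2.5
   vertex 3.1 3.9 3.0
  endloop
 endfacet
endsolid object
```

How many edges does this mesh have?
21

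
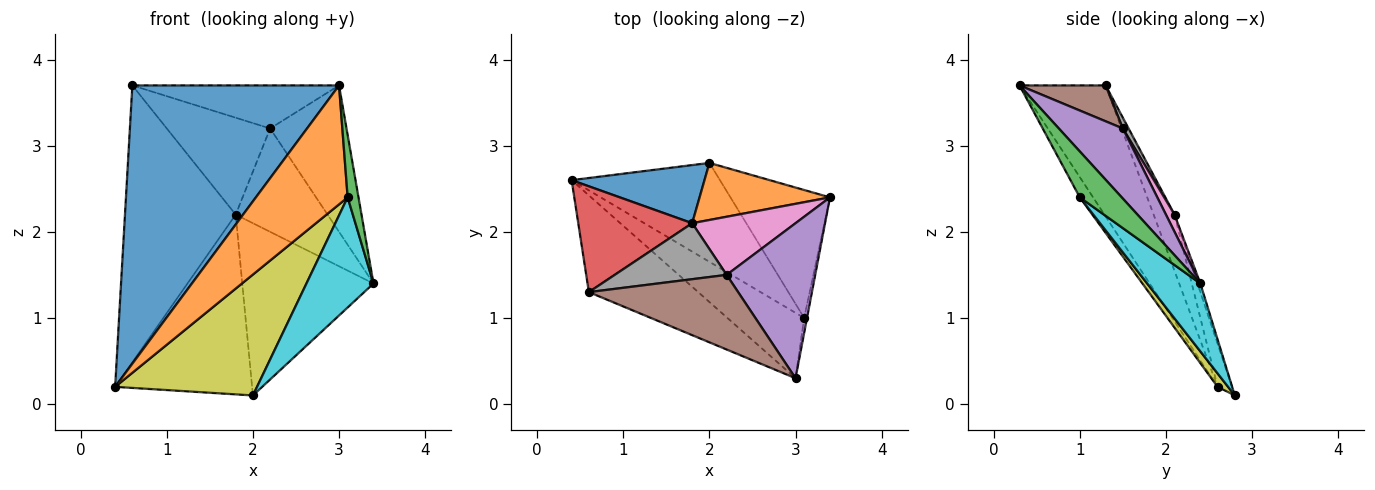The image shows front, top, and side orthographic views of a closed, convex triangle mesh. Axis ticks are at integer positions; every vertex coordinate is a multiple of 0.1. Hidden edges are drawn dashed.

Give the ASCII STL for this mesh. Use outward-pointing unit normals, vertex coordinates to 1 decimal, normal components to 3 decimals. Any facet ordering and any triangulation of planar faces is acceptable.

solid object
 facet normal -0.366 -0.879 -0.306
  outer loop
   vertex 0.6 1.3 3.7
   vertex 0.4 2.6 0.2
   vertex 3.0 0.3 3.7
  endloop
 endfacet
 facet normal -0.126 -0.869 -0.478
  outer loop
   vertex 3.1 1.0 2.4
   vertex 3.0 0.3 3.7
   vertex 0.4 2.6 0.2
  endloop
 endfacet
 facet normal 0.966 -0.250 -0.060
  outer loop
   vertex 3.1 1.0 2.4
   vertex 3.4 2.4 1.4
   vertex 3.0 0.3 3.7
  endloop
 endfacet
 facet normal -0.174 0.920 0.352
  outer loop
   vertex 1.8 2.1 2.2
   vertex 0.4 2.6 0.2
   vertex 0.6 1.3 3.7
  endloop
 endfacet
 facet normal 0.499 0.595 0.630
  outer loop
   vertex 2.2 1.5 3.2
   vertex 3.0 0.3 3.7
   vertex 3.4 2.4 1.4
  endloop
 endfacet
 facet normal 0.204 0.489 0.848
  outer loop
   vertex 2.2 1.5 3.2
   vertex 0.6 1.3 3.7
   vertex 3.0 0.3 3.7
  endloop
 endfacet
 facet normal 0.081 0.869 0.489
  outer loop
   vertex 2.2 1.5 3.2
   vertex 3.4 2.4 1.4
   vertex 1.8 2.1 2.2
  endloop
 endfacet
 facet normal 0.048 0.865 0.500
  outer loop
   vertex 2.2 1.5 3.2
   vertex 1.8 2.1 2.2
   vertex 0.6 1.3 3.7
  endloop
 endfacet
 facet normal 0.057 -0.773 -0.632
  outer loop
   vertex 2.0 2.8 0.1
   vertex 3.1 1.0 2.4
   vertex 0.4 2.6 0.2
  endloop
 endfacet
 facet normal 0.460 -0.579 -0.673
  outer loop
   vertex 2.0 2.8 0.1
   vertex 3.4 2.4 1.4
   vertex 3.1 1.0 2.4
  endloop
 endfacet
 facet normal -0.099 0.947 0.306
  outer loop
   vertex 2.0 2.8 0.1
   vertex 0.4 2.6 0.2
   vertex 1.8 2.1 2.2
  endloop
 endfacet
 facet normal -0.021 0.949 0.314
  outer loop
   vertex 2.0 2.8 0.1
   vertex 1.8 2.1 2.2
   vertex 3.4 2.4 1.4
  endloop
 endfacet
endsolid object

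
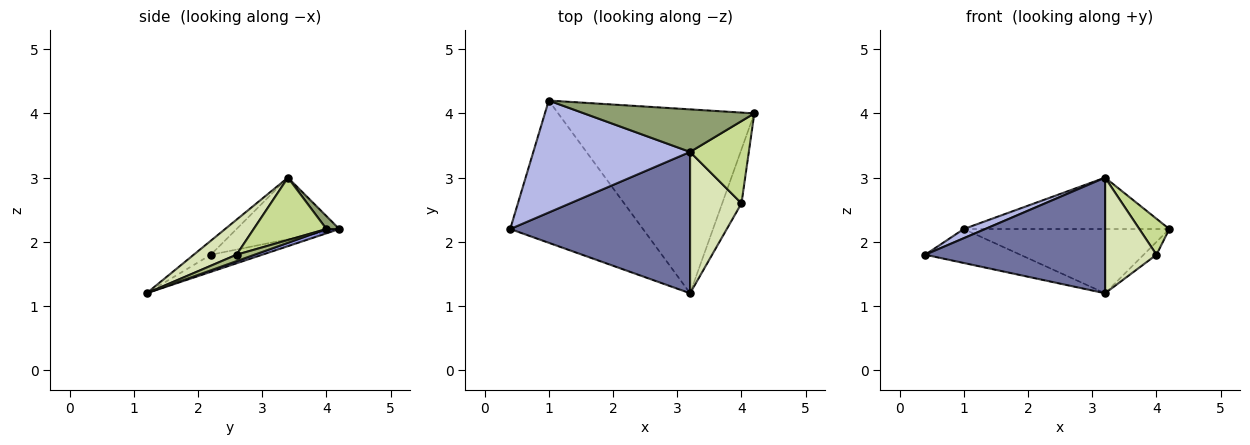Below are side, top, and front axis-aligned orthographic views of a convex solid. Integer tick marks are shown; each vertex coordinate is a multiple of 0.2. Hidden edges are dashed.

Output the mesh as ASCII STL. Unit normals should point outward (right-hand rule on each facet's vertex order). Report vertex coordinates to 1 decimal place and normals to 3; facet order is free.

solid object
 facet normal -0.060 -0.632 0.773
  outer loop
   vertex 3.2 3.4 3.0
   vertex 0.4 2.2 1.8
   vertex 3.2 1.2 1.2
  endloop
 endfacet
 facet normal -0.125 0.230 -0.965
  outer loop
   vertex 1.0 4.2 2.2
   vertex 3.2 1.2 1.2
   vertex 0.4 2.2 1.8
  endloop
 endfacet
 facet normal 0.021 0.330 -0.944
  outer loop
   vertex 1.0 4.2 2.2
   vertex 4.2 4.0 2.2
   vertex 3.2 1.2 1.2
  endloop
 endfacet
 facet normal -0.365 -0.076 0.928
  outer loop
   vertex 1.0 4.2 2.2
   vertex 0.4 2.2 1.8
   vertex 3.2 3.4 3.0
  endloop
 endfacet
 facet normal 0.048 0.769 0.637
  outer loop
   vertex 1.0 4.2 2.2
   vertex 3.2 3.4 3.0
   vertex 4.2 4.0 2.2
  endloop
 endfacet
 facet normal 0.308 0.220 -0.925
  outer loop
   vertex 4.0 2.6 1.8
   vertex 3.2 1.2 1.2
   vertex 4.2 4.0 2.2
  endloop
 endfacet
 facet normal 0.698 -0.287 0.656
  outer loop
   vertex 4.0 2.6 1.8
   vertex 4.2 4.0 2.2
   vertex 3.2 3.4 3.0
  endloop
 endfacet
 facet normal 0.467 -0.560 0.684
  outer loop
   vertex 4.0 2.6 1.8
   vertex 3.2 3.4 3.0
   vertex 3.2 1.2 1.2
  endloop
 endfacet
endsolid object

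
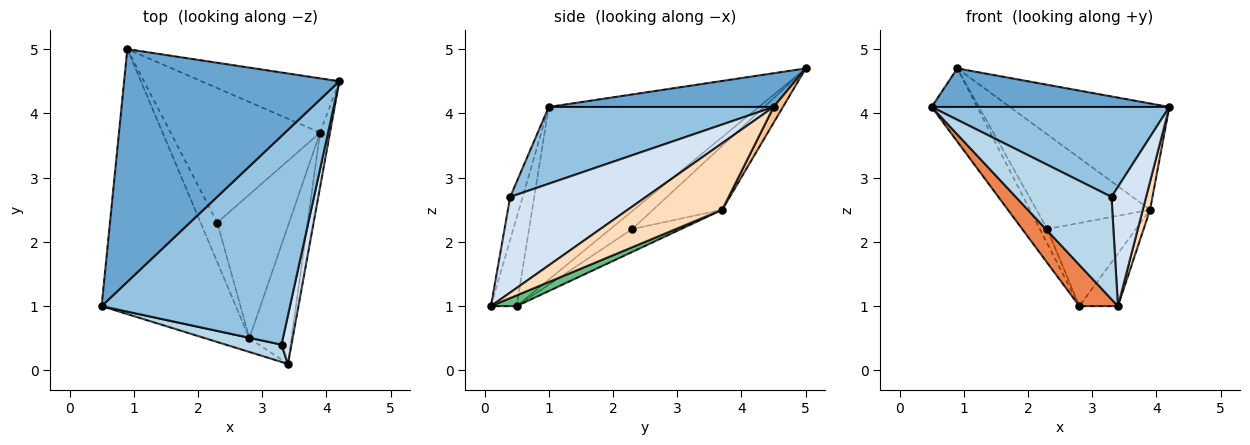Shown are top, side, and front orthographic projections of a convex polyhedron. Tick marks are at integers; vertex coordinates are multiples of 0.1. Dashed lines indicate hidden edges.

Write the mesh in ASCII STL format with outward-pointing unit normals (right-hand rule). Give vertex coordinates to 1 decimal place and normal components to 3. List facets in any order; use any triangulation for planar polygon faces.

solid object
 facet normal 0.153 -0.162 0.975
  outer loop
   vertex 0.9 5.0 4.7
   vertex 0.5 1.0 4.1
   vertex 4.2 4.5 4.1
  endloop
 endfacet
 facet normal 0.351 -0.371 0.860
  outer loop
   vertex 3.3 0.4 2.7
   vertex 4.2 4.5 4.1
   vertex 0.5 1.0 4.1
  endloop
 endfacet
 facet normal -0.127 -0.978 0.165
  outer loop
   vertex 3.3 0.4 2.7
   vertex 0.5 1.0 4.1
   vertex 3.4 0.1 1.0
  endloop
 endfacet
 facet normal 0.964 -0.246 0.100
  outer loop
   vertex 3.3 0.4 2.7
   vertex 3.4 0.1 1.0
   vertex 4.2 4.5 4.1
  endloop
 endfacet
 facet normal -0.535 -0.802 -0.267
  outer loop
   vertex 2.8 0.5 1.0
   vertex 3.4 0.1 1.0
   vertex 0.5 1.0 4.1
  endloop
 endfacet
 facet normal -0.778 0.169 -0.605
  outer loop
   vertex 2.8 0.5 1.0
   vertex 0.5 1.0 4.1
   vertex 0.9 5.0 4.7
  endloop
 endfacet
 facet normal 0.052 0.889 -0.454
  outer loop
   vertex 3.9 3.7 2.5
   vertex 0.9 5.0 4.7
   vertex 4.2 4.5 4.1
  endloop
 endfacet
 facet normal 0.986 -0.076 -0.147
  outer loop
   vertex 3.9 3.7 2.5
   vertex 4.2 4.5 4.1
   vertex 3.4 0.1 1.0
  endloop
 endfacet
 facet normal 0.231 0.347 -0.909
  outer loop
   vertex 3.9 3.7 2.5
   vertex 3.4 0.1 1.0
   vertex 2.8 0.5 1.0
  endloop
 endfacet
 facet normal -0.711 0.243 -0.660
  outer loop
   vertex 2.3 2.3 2.2
   vertex 2.8 0.5 1.0
   vertex 0.9 5.0 4.7
  endloop
 endfacet
 facet normal -0.331 0.543 -0.772
  outer loop
   vertex 2.3 2.3 2.2
   vertex 0.9 5.0 4.7
   vertex 3.9 3.7 2.5
  endloop
 endfacet
 facet normal -0.266 0.483 -0.835
  outer loop
   vertex 2.3 2.3 2.2
   vertex 3.9 3.7 2.5
   vertex 2.8 0.5 1.0
  endloop
 endfacet
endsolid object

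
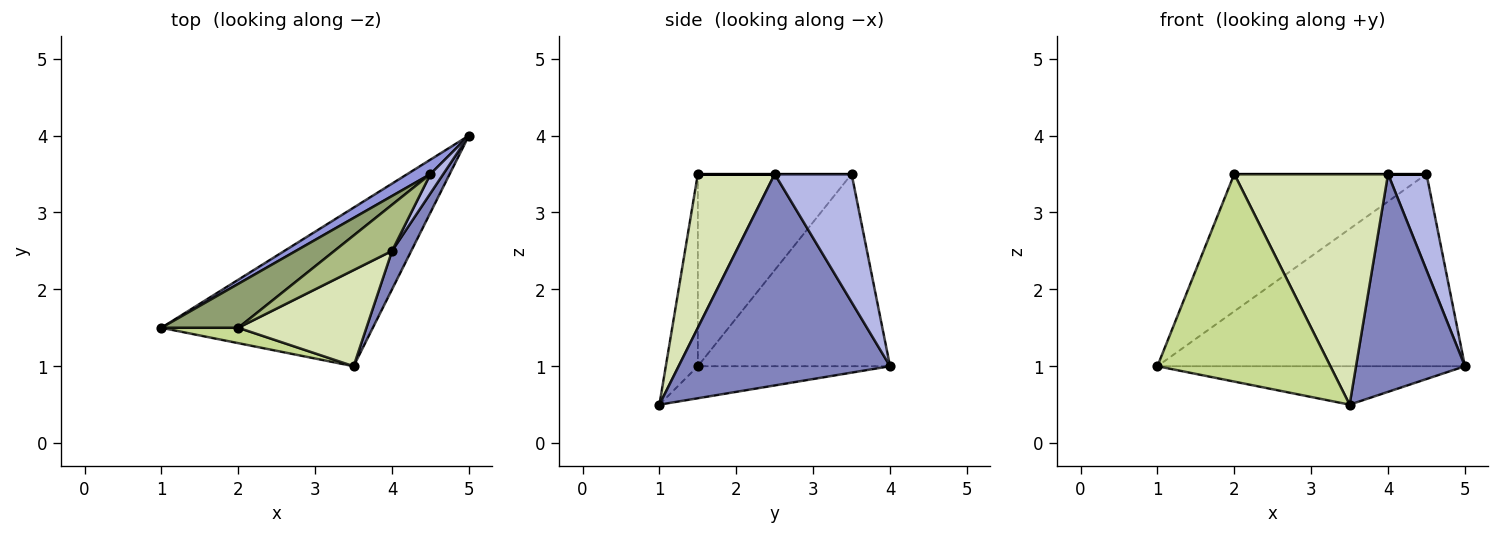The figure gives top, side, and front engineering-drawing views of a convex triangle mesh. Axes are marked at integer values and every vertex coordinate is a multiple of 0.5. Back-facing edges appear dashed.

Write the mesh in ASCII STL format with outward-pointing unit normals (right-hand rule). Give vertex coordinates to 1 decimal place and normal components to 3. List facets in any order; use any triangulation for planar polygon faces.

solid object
 facet normal -0.146 0.233 -0.961
  outer loop
   vertex 3.5 1.0 0.5
   vertex 1.0 1.5 1.0
   vertex 5.0 4.0 1.0
  endloop
 endfacet
 facet normal 0.886 -0.456 0.081
  outer loop
   vertex 4.0 2.5 3.5
   vertex 3.5 1.0 0.5
   vertex 5.0 4.0 1.0
  endloop
 endfacet
 facet normal -0.529 0.846 0.063
  outer loop
   vertex 4.5 3.5 3.5
   vertex 5.0 4.0 1.0
   vertex 1.0 1.5 1.0
  endloop
 endfacet
 facet normal 0.891 -0.445 0.089
  outer loop
   vertex 4.5 3.5 3.5
   vertex 4.0 2.5 3.5
   vertex 5.0 4.0 1.0
  endloop
 endfacet
 facet normal -0.606 0.758 0.242
  outer loop
   vertex 2.0 1.5 3.5
   vertex 4.5 3.5 3.5
   vertex 1.0 1.5 1.0
  endloop
 endfacet
 facet normal 0.000 0.000 1.000
  outer loop
   vertex 2.0 1.5 3.5
   vertex 4.0 2.5 3.5
   vertex 4.5 3.5 3.5
  endloop
 endfacet
 facet normal -0.182 -0.981 0.073
  outer loop
   vertex 2.0 1.5 3.5
   vertex 1.0 1.5 1.0
   vertex 3.5 1.0 0.5
  endloop
 endfacet
 facet normal 0.419 -0.838 0.349
  outer loop
   vertex 2.0 1.5 3.5
   vertex 3.5 1.0 0.5
   vertex 4.0 2.5 3.5
  endloop
 endfacet
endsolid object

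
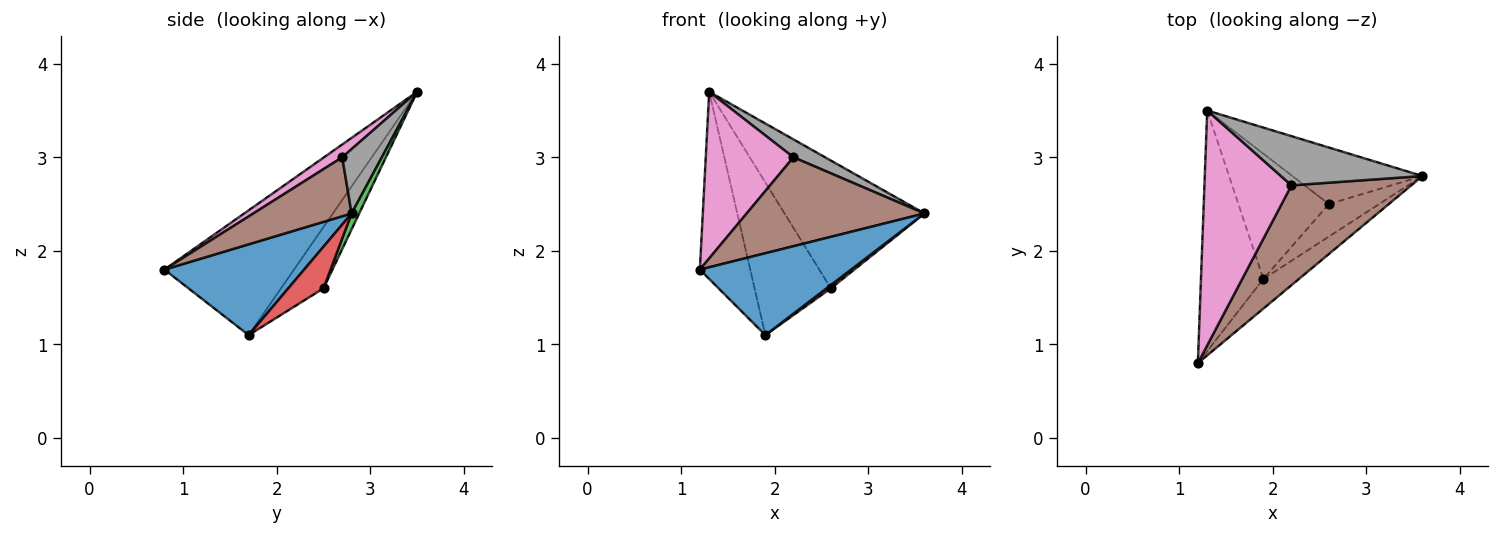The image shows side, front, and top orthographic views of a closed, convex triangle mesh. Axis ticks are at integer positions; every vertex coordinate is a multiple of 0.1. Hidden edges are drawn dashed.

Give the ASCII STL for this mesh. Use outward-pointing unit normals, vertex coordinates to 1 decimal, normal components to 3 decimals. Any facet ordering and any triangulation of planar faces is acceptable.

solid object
 facet normal 0.656 -0.710 -0.257
  outer loop
   vertex 1.9 1.7 1.1
   vertex 3.6 2.8 2.4
   vertex 1.2 0.8 1.8
  endloop
 endfacet
 facet normal -0.845 0.329 -0.422
  outer loop
   vertex 1.9 1.7 1.1
   vertex 1.2 0.8 1.8
   vertex 1.3 3.5 3.7
  endloop
 endfacet
 facet normal 0.049 0.913 -0.404
  outer loop
   vertex 2.6 2.5 1.6
   vertex 1.3 3.5 3.7
   vertex 3.6 2.8 2.4
  endloop
 endfacet
 facet normal 0.637 -0.078 -0.767
  outer loop
   vertex 2.6 2.5 1.6
   vertex 3.6 2.8 2.4
   vertex 1.9 1.7 1.1
  endloop
 endfacet
 facet normal -0.395 0.710 -0.583
  outer loop
   vertex 2.6 2.5 1.6
   vertex 1.9 1.7 1.1
   vertex 1.3 3.5 3.7
  endloop
 endfacet
 facet normal 0.345 -0.624 0.701
  outer loop
   vertex 2.2 2.7 3.0
   vertex 1.2 0.8 1.8
   vertex 3.6 2.8 2.4
  endloop
 endfacet
 facet normal 0.119 -0.574 0.810
  outer loop
   vertex 2.2 2.7 3.0
   vertex 1.3 3.5 3.7
   vertex 1.2 0.8 1.8
  endloop
 endfacet
 facet normal 0.393 -0.314 0.864
  outer loop
   vertex 2.2 2.7 3.0
   vertex 3.6 2.8 2.4
   vertex 1.3 3.5 3.7
  endloop
 endfacet
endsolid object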